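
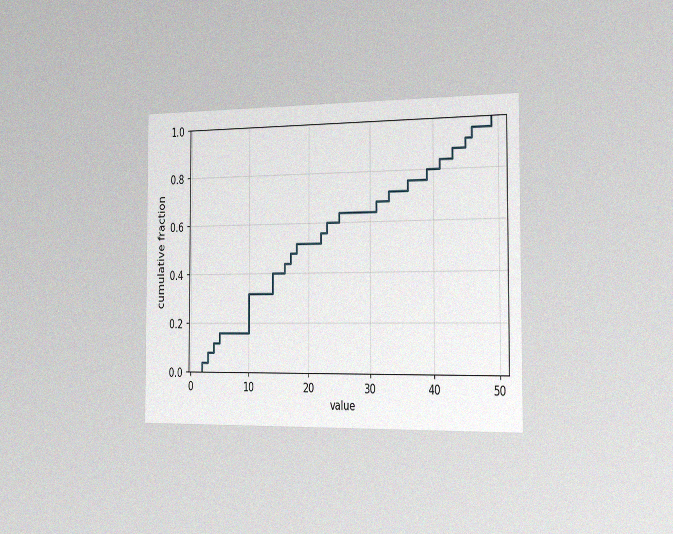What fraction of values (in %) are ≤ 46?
The chart is viewed slightly from the right, with some photo noise. At x=46 the ECDF step is at 96%.

96%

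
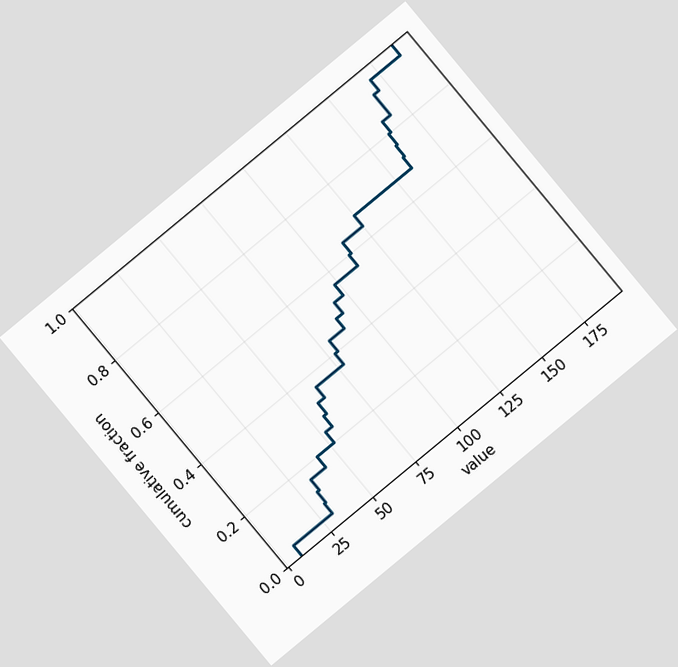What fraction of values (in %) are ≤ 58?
The chart is tilted about 40° counter-clockwise. At x=58 the ECDF step is at 32%.

32%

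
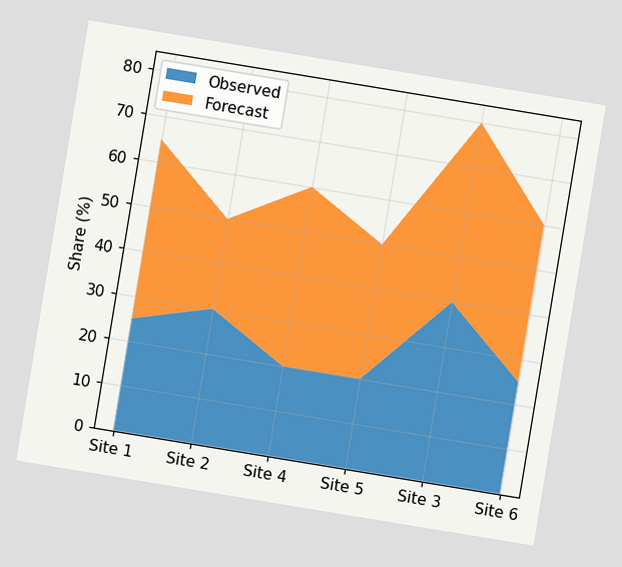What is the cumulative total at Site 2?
50%

The chart is tilted about 9° clockwise. The stacked total at Site 2 reaches 50%.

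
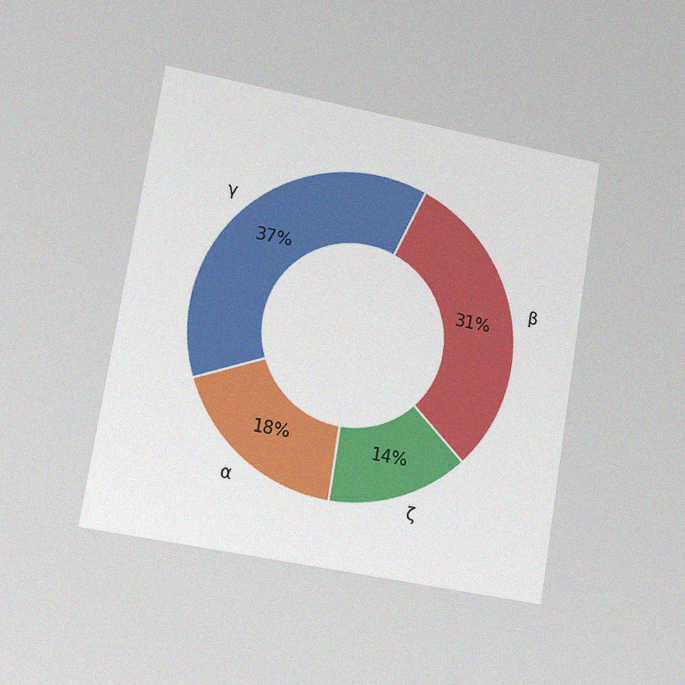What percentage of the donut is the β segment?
31%

The chart is tilted about 9° clockwise and viewed slightly from the left, with some photo noise. The β segment takes up 31% of the ring.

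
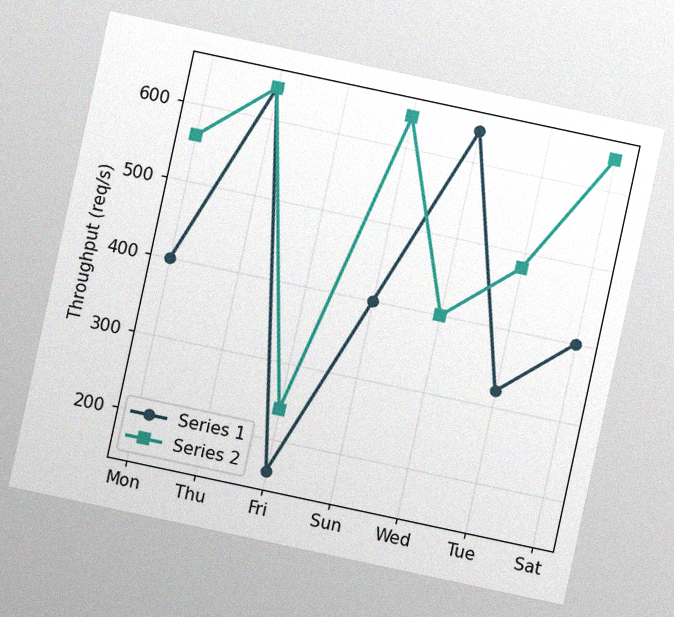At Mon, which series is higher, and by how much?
The chart is tilted about 12° clockwise, with some photo noise. At Mon, Series 2 sits above the other line by 160req/s.

Series 2, by 160req/s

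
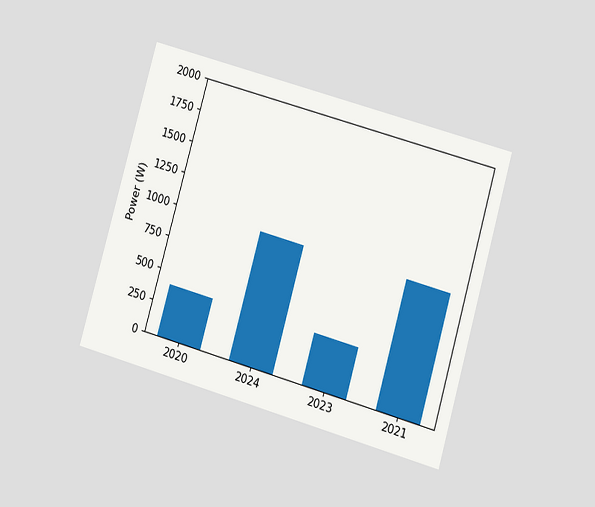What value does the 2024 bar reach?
1000W

The chart is tilted about 16° clockwise and viewed at a slight angle. Reading along the chart's y-axis, the 2024 bar reaches 1000W.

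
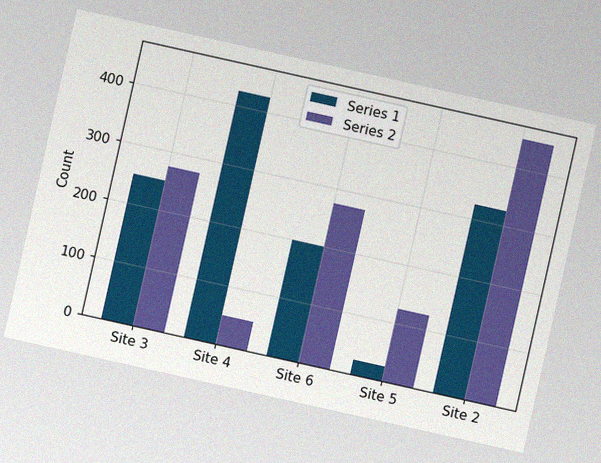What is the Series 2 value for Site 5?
125

The chart is tilted about 13° clockwise, with some photo noise. The Series 2 bar at Site 5 reaches 125 on the y-axis.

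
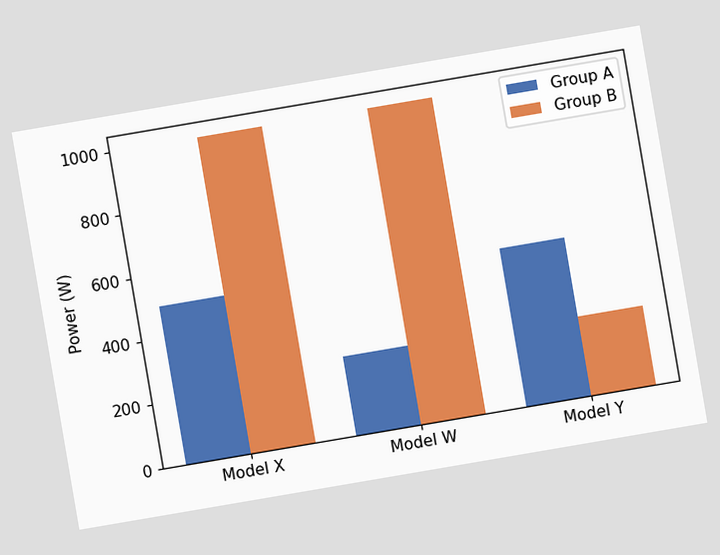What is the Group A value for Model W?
The chart is tilted about 10° counter-clockwise. The Group A bar at Model W reaches 250W on the y-axis.

250W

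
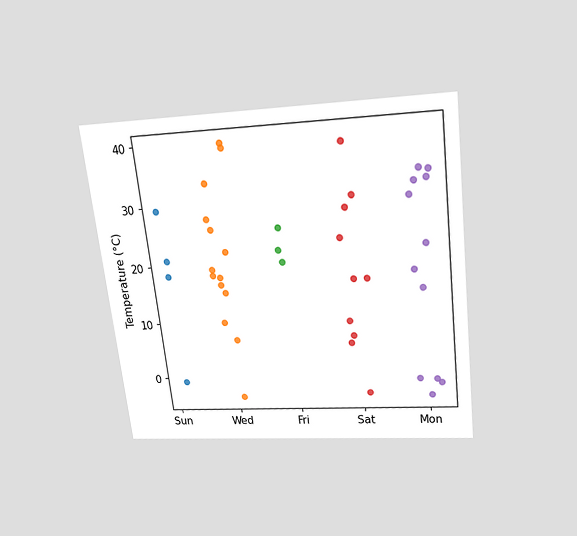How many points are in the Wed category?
The chart is tilted about 7° counter-clockwise and viewed slightly from above. Counting the markers in the Wed column gives 14.

14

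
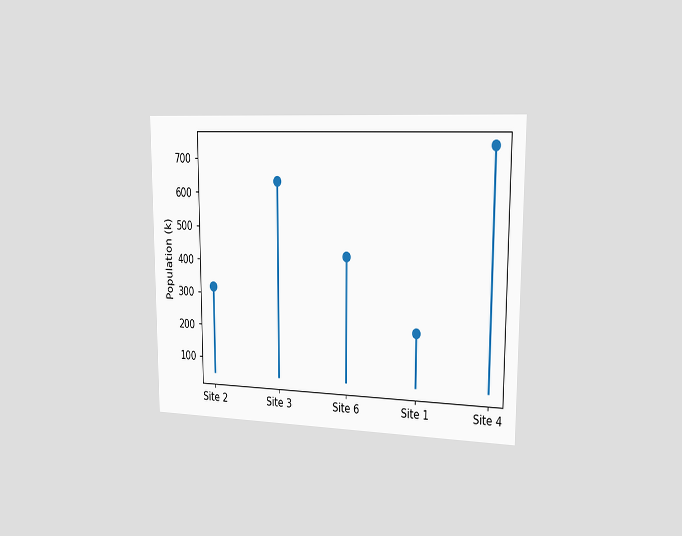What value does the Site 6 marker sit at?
424k

The chart is viewed slightly from the right. The Site 6 marker sits at 424k.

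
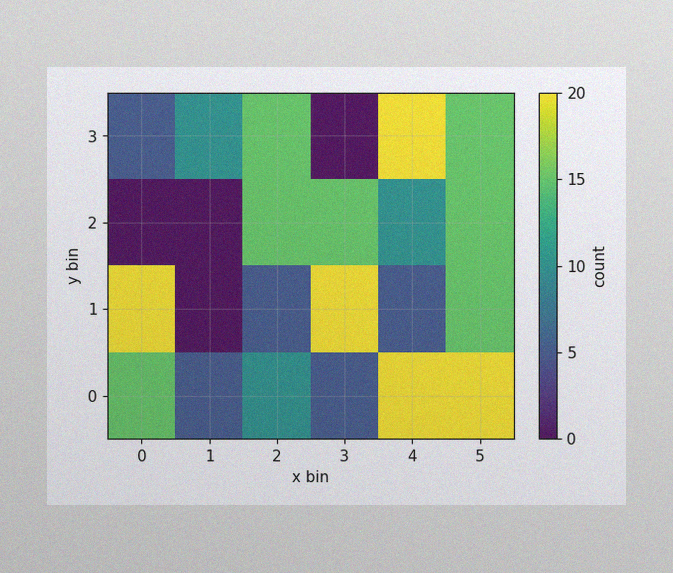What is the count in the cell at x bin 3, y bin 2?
The image has some photo noise and uneven lighting. Matching the cell (3, 2) against the colorbar gives 15.

15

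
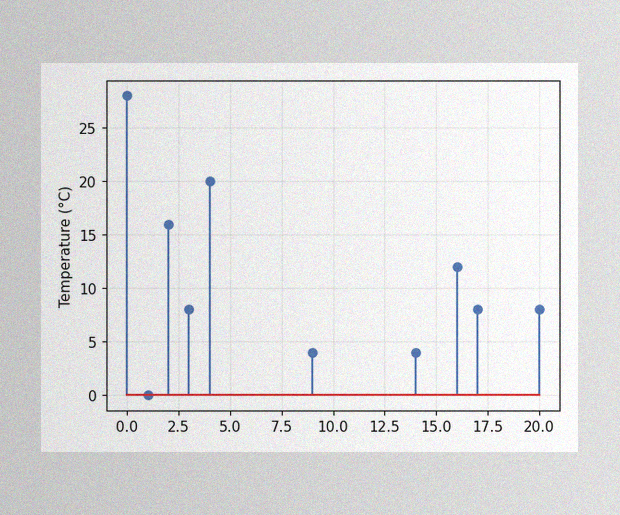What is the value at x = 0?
28°C

The image has some photo noise and uneven lighting. The stem at x=0 reaches 28°C.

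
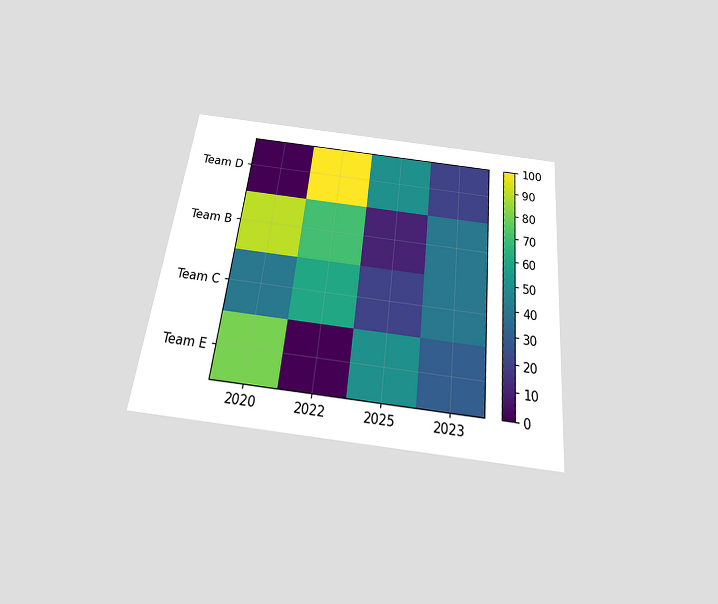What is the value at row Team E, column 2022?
The chart is tilted about 6° clockwise and viewed slightly from below. Matching cell (Team E, 2022) against the colorbar gives 0.

0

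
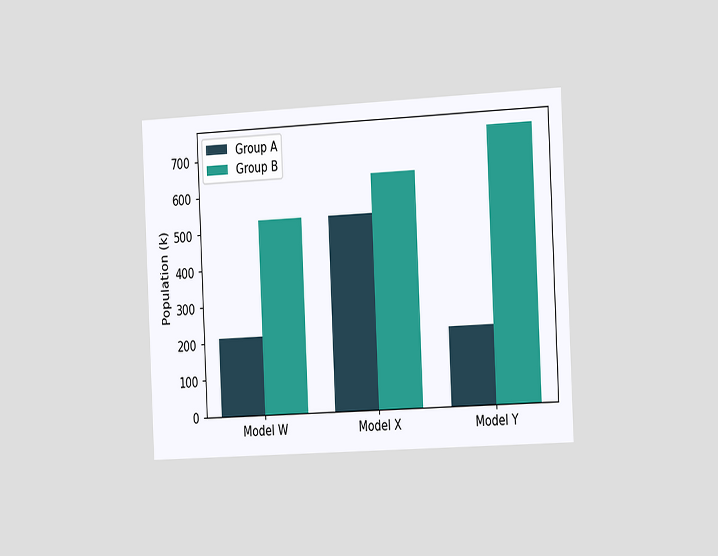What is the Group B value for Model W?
530k

The chart is tilted about 3° counter-clockwise and viewed slightly from the right. The Group B bar at Model W reaches 530k on the y-axis.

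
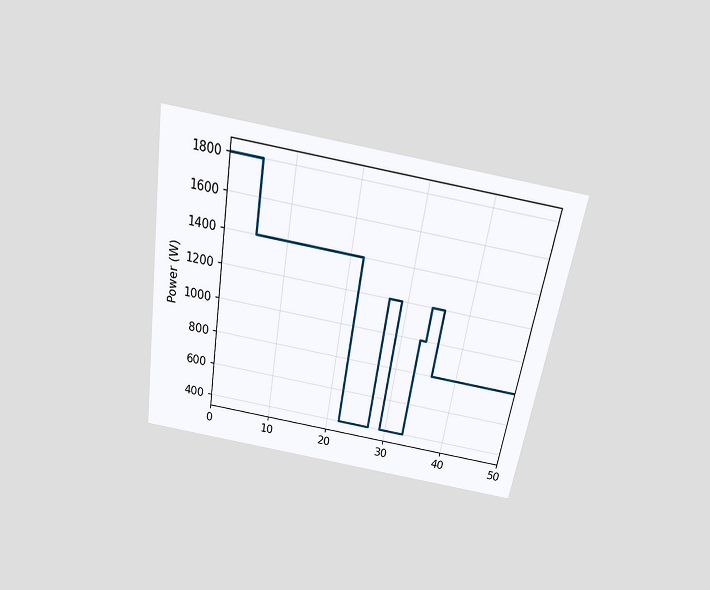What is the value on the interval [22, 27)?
The chart is tilted about 9° clockwise and viewed slightly from above. On [22, 27) the step sits at 400W.

400W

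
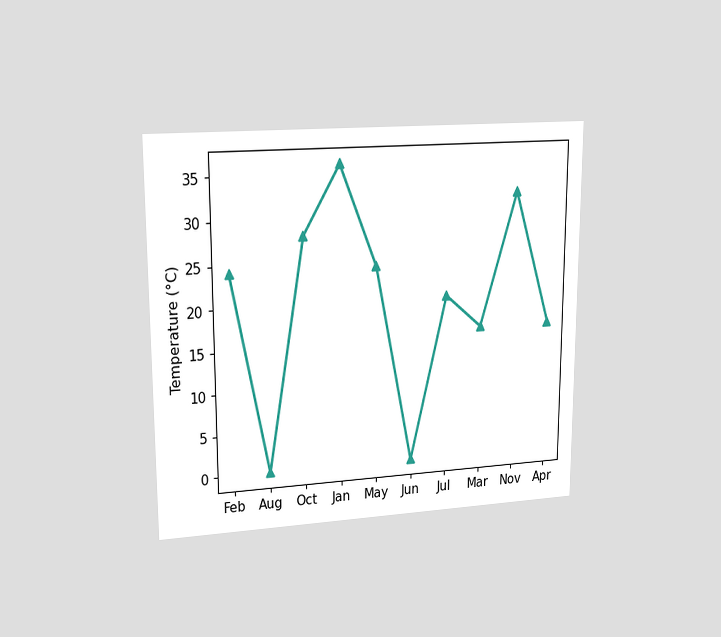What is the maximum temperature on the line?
36°C

The chart is viewed at a slight angle. The highest point is at Jan, and reading across to the y-axis gives 36°C.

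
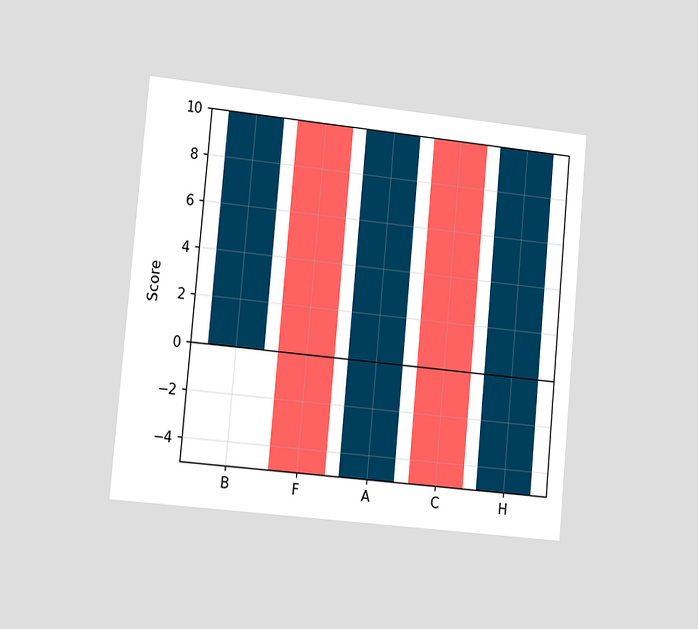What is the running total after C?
-5

The chart is tilted about 5° clockwise and viewed slightly from the left. After C the running total reaches -5.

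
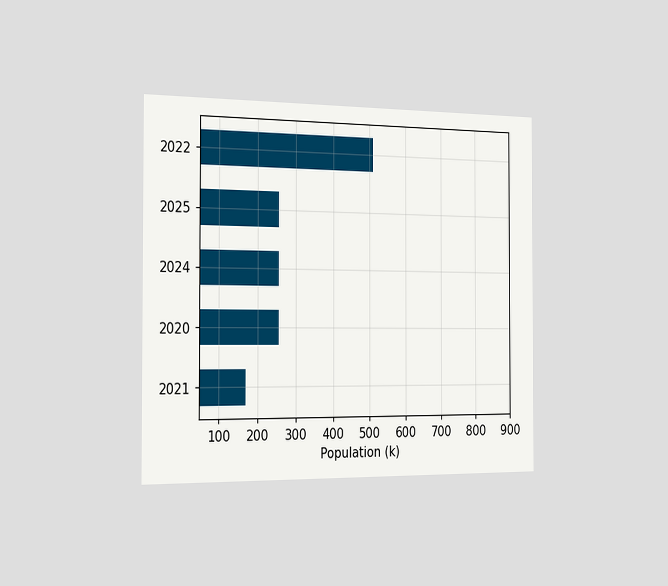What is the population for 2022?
510k

The chart is viewed slightly from the left. Reading along the chart's x-axis, the 2022 bar reaches 510k.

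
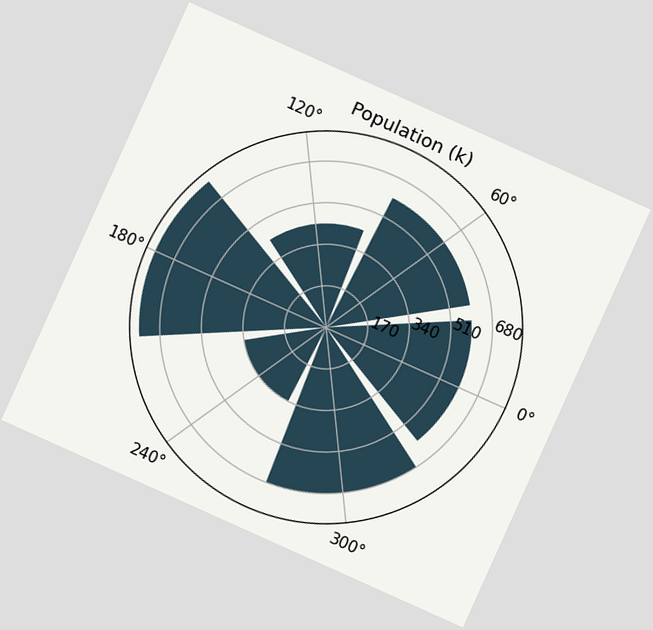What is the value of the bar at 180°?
765k

The chart is tilted about 24° clockwise. The bar at 180° reaches 765k on the radial axis.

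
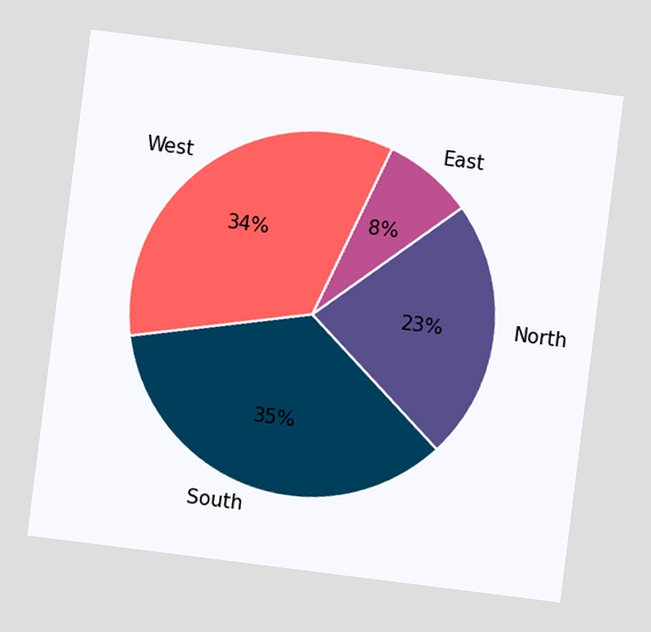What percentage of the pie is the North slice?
23%

The chart is tilted about 7° clockwise. The North slice takes up 23% of the pie.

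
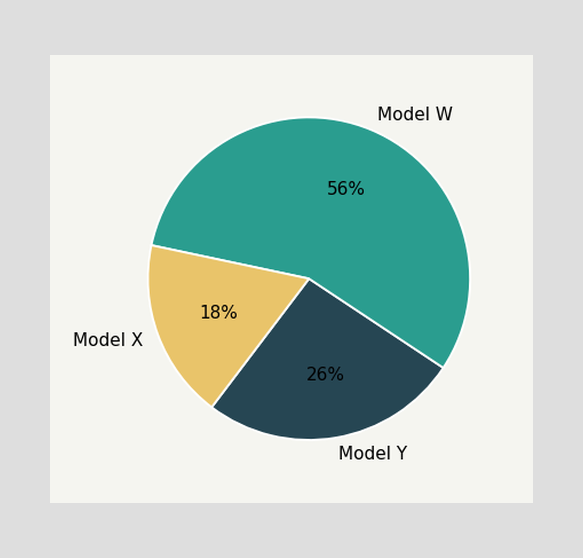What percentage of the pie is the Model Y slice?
The Model Y slice takes up 26% of the pie.

26%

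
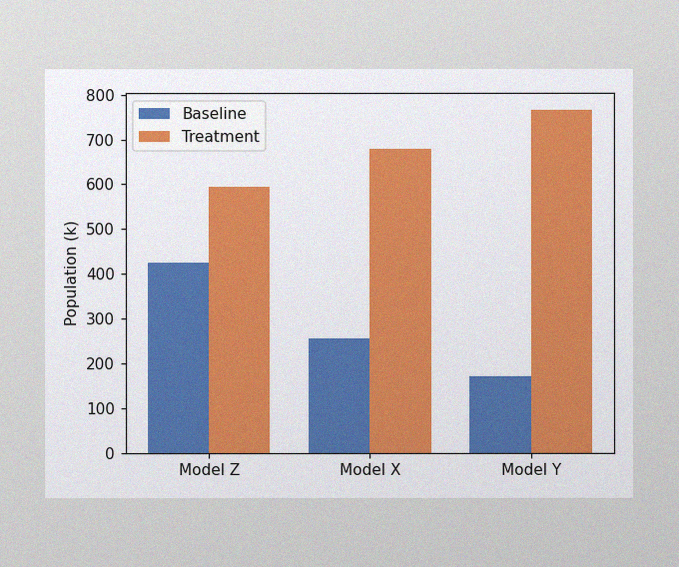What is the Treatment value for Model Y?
The image has some photo noise and uneven lighting. The Treatment bar at Model Y reaches 765k on the y-axis.

765k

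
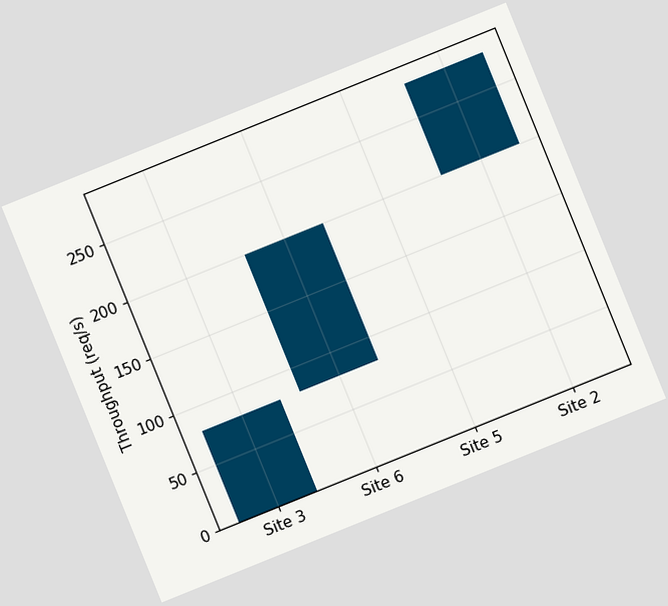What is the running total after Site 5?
The chart is tilted about 22° counter-clockwise. After Site 5 the running total reaches 200req/s.

200req/s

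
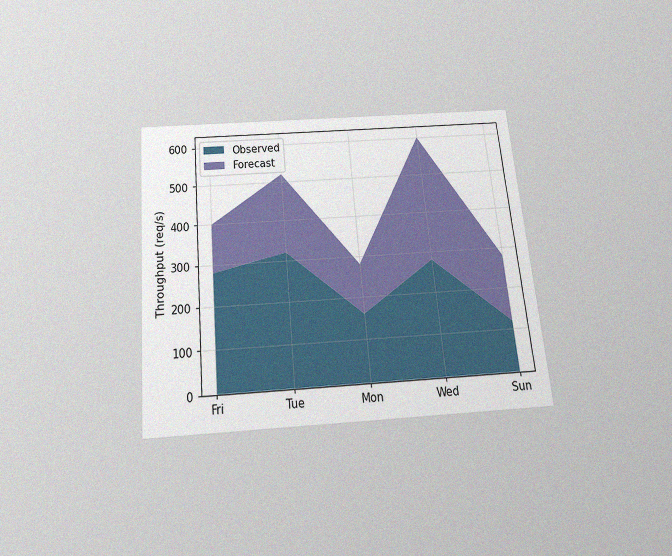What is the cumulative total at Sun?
280req/s

The chart is tilted about 5° counter-clockwise and viewed slightly from below, with some photo noise. The stacked total at Sun reaches 280req/s.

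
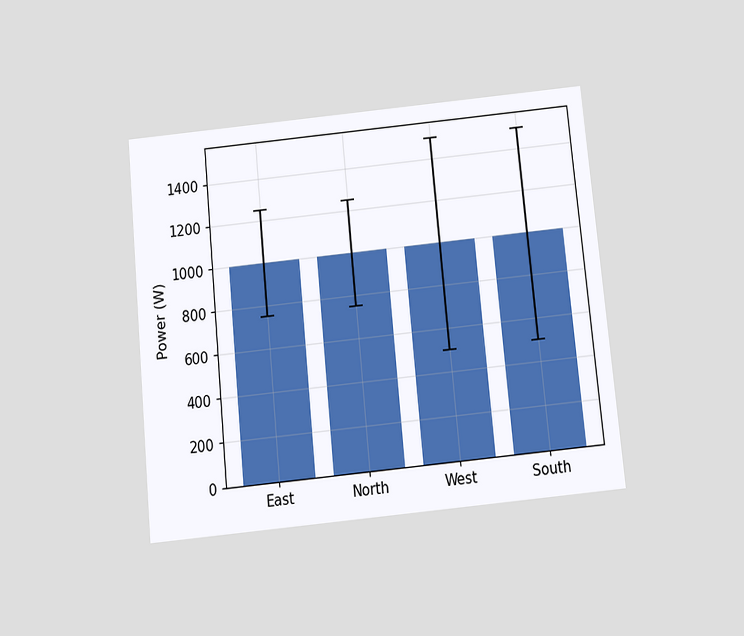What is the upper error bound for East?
The chart is tilted about 5° counter-clockwise and viewed slightly from below. The East bar's upper whisker reaches 1250W.

1250W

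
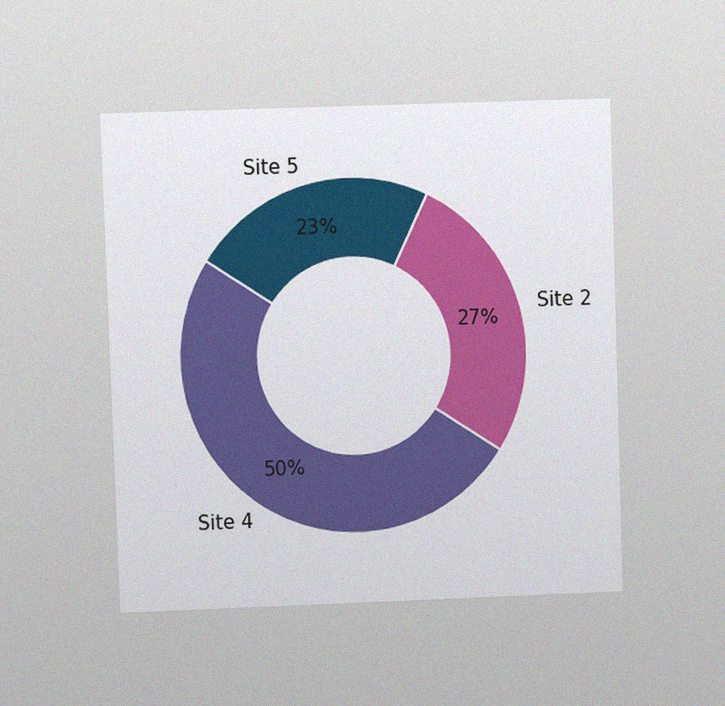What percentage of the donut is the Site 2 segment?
27%

The chart is viewed at a slight angle, with some photo noise. The Site 2 segment takes up 27% of the ring.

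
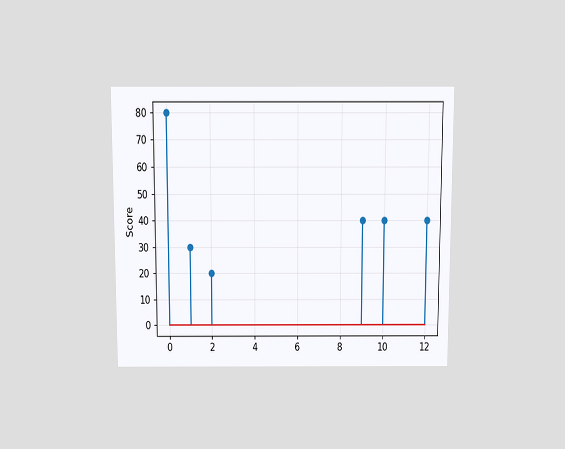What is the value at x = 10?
40

The chart is viewed slightly from above. The stem at x=10 reaches 40.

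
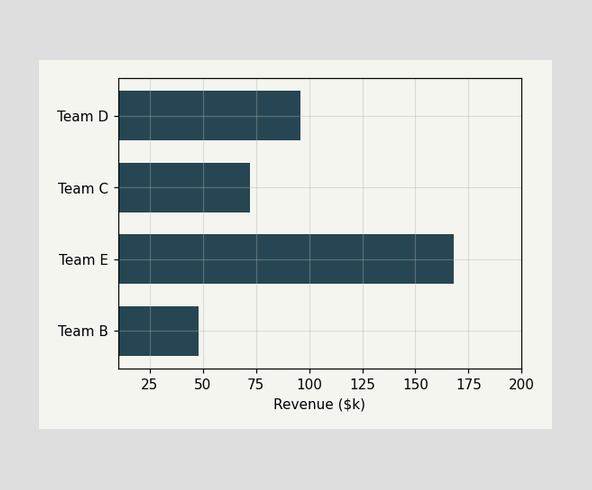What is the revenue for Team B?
Reading along the chart's x-axis, the Team B bar reaches $48k.

$48k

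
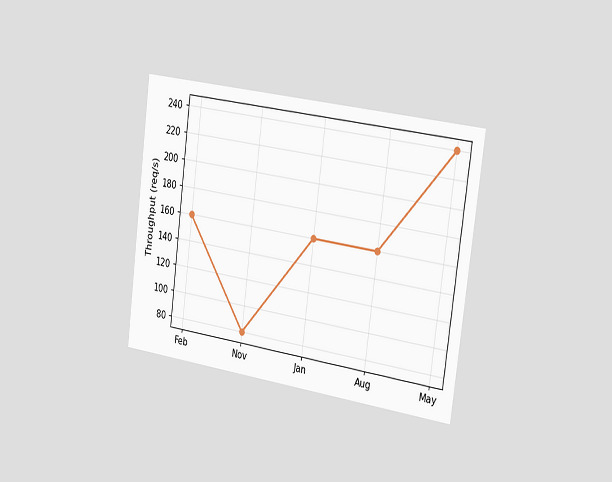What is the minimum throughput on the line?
80req/s

The chart is tilted about 7° clockwise and viewed slightly from the right. The lowest point is at Nov, and reading across to the y-axis gives 80req/s.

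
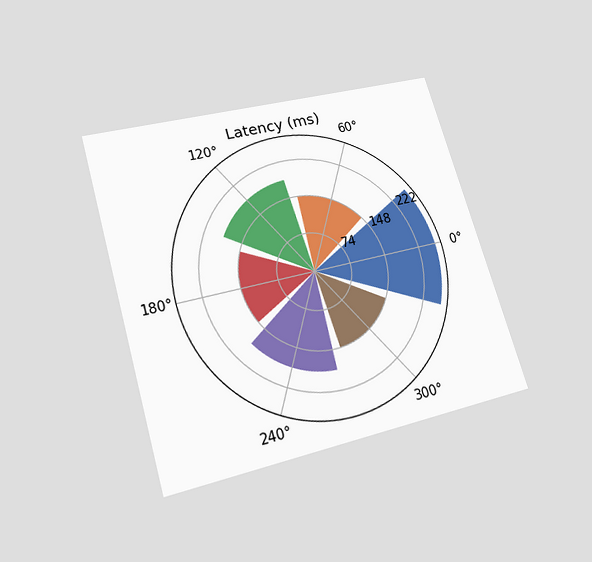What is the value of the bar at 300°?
The chart is tilted about 17° counter-clockwise and viewed slightly from below. The bar at 300° reaches 148ms on the radial axis.

148ms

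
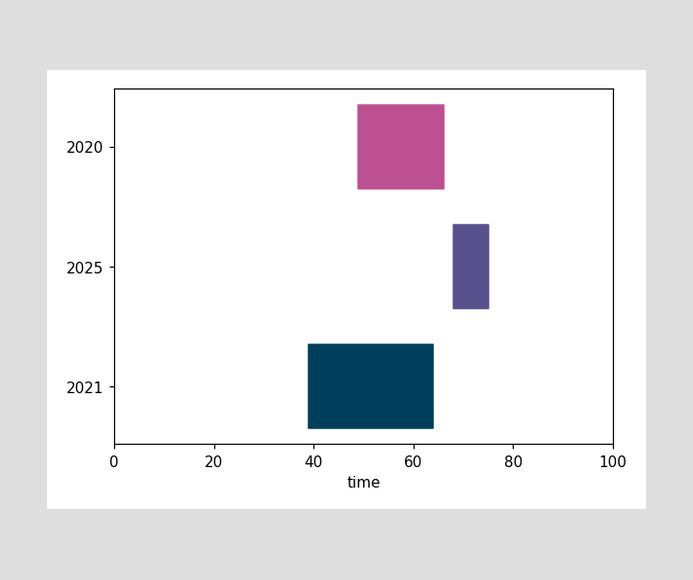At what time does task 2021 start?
39

The 2021 bar begins at t=39.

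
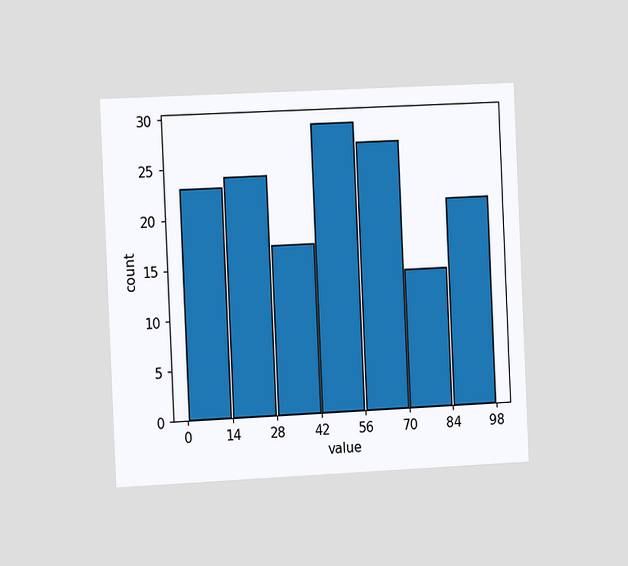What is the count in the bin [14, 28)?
The chart is tilted about 3° counter-clockwise and viewed slightly from the left. The [14, 28) bin has height 24.

24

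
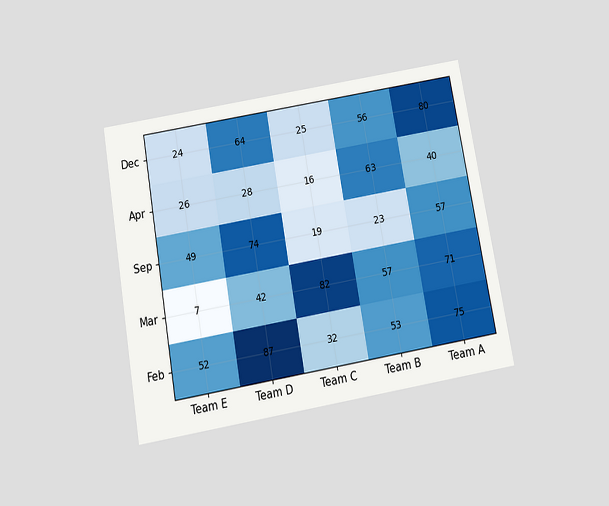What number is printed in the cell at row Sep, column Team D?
74

The chart is tilted about 10° counter-clockwise and viewed slightly from below. The (Sep, Team D) cell reads 74.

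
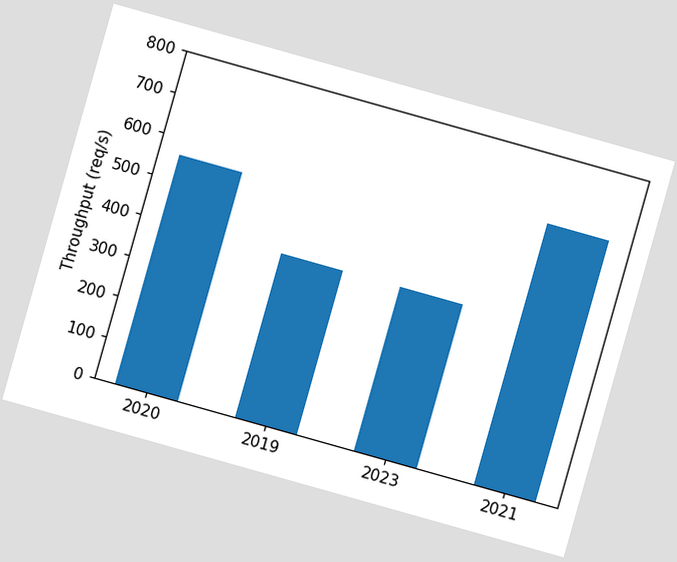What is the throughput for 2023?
The chart is tilted about 16° clockwise. Reading along the chart's y-axis, the 2023 bar reaches 400req/s.

400req/s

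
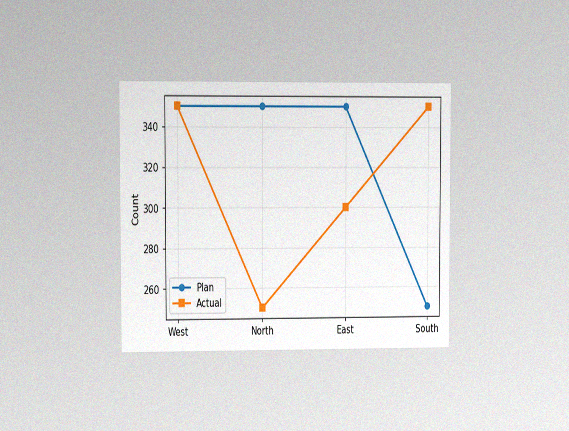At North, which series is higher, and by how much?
The chart is viewed at a slight angle, with some photo noise. At North, Plan sits above the other line by 100.

Plan, by 100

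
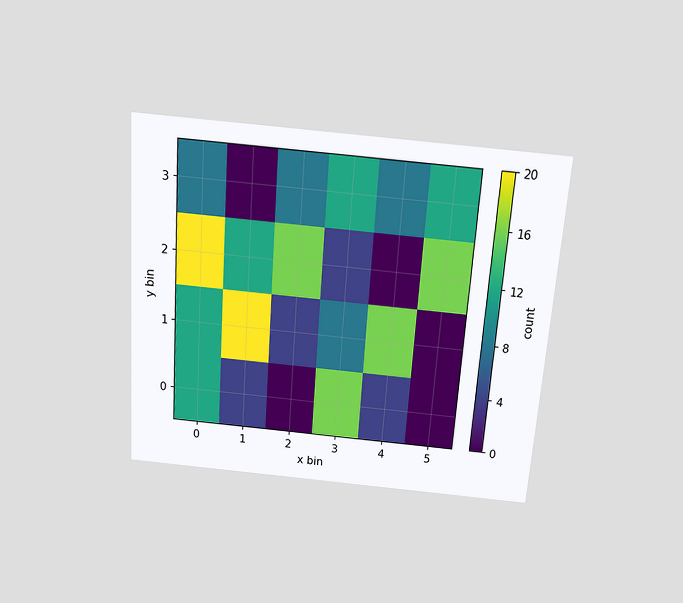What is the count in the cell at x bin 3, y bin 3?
12

The chart is tilted about 4° clockwise and viewed slightly from above. Matching the cell (3, 3) against the colorbar gives 12.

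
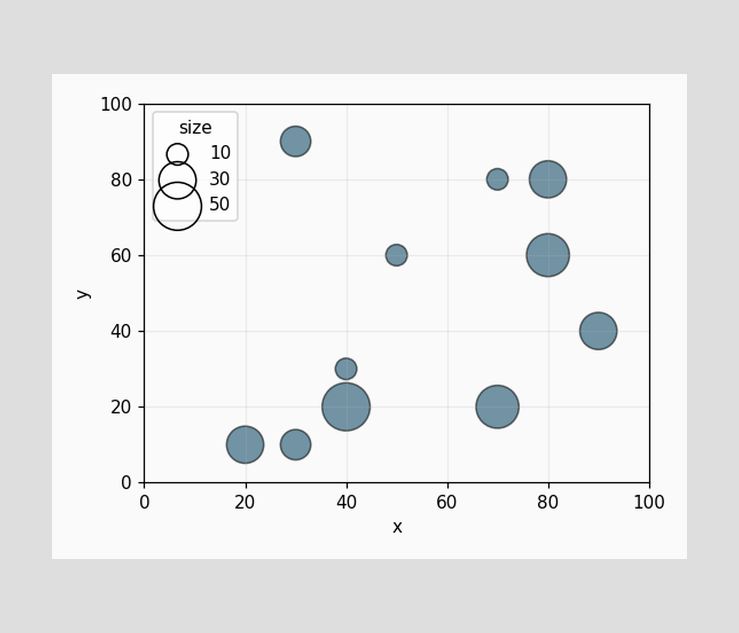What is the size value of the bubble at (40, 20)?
Matching the bubble at (40, 20) against the size legend gives 50.

50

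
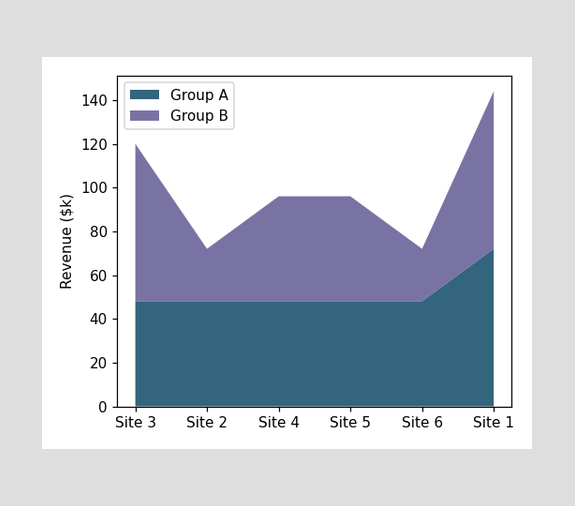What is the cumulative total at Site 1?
$144k

The stacked total at Site 1 reaches $144k.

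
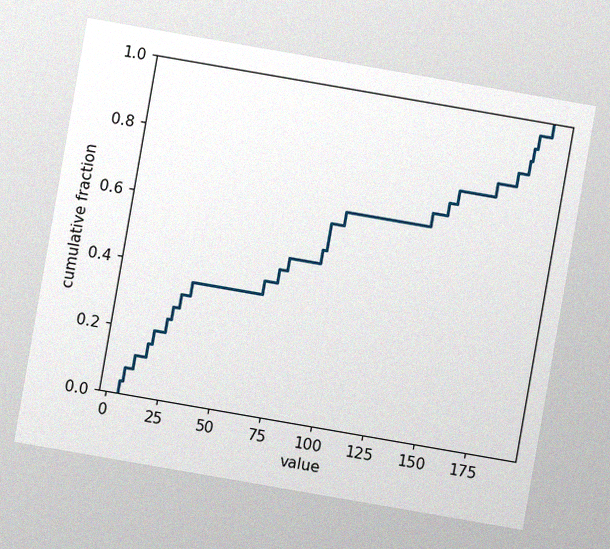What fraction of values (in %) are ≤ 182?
88%

The chart is tilted about 10° clockwise, with some photo noise. At x=182 the ECDF step is at 88%.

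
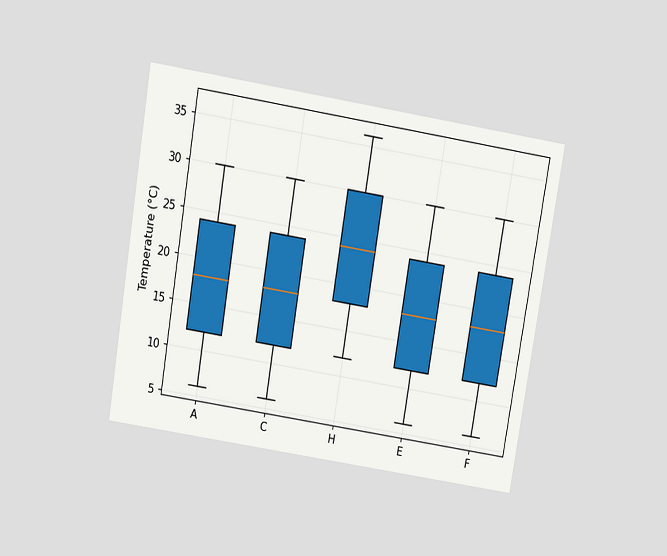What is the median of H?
24°C

The chart is tilted about 9° clockwise and viewed slightly from above. The median line in the H box sits at 24°C.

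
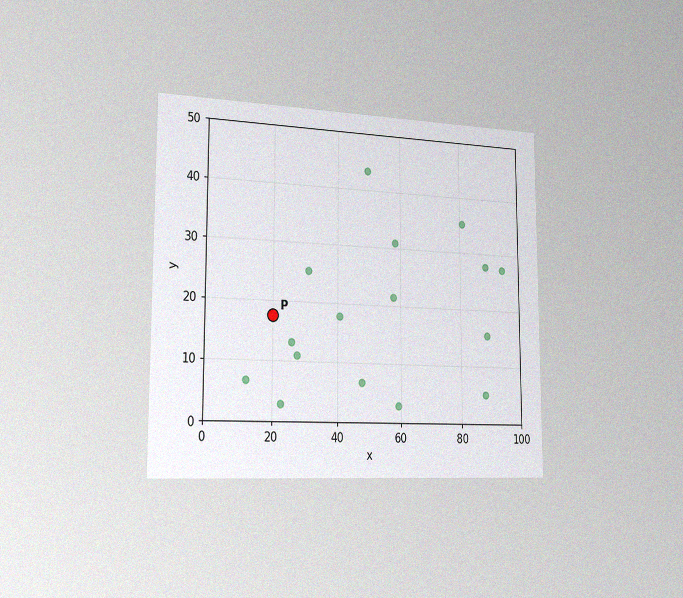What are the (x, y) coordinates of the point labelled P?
(20, 17.5)

The chart is viewed slightly from the left, with some photo noise. Following the gridlines from P to each axis, P sits at (20, 17.5).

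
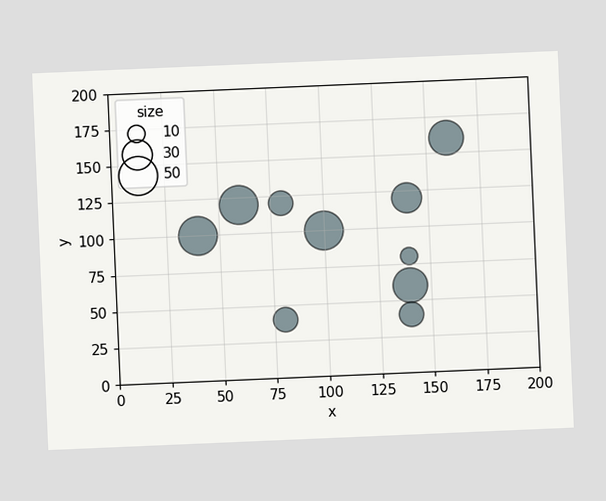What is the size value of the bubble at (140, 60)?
40

The chart is tilted about 2° counter-clockwise. Matching the bubble at (140, 60) against the size legend gives 40.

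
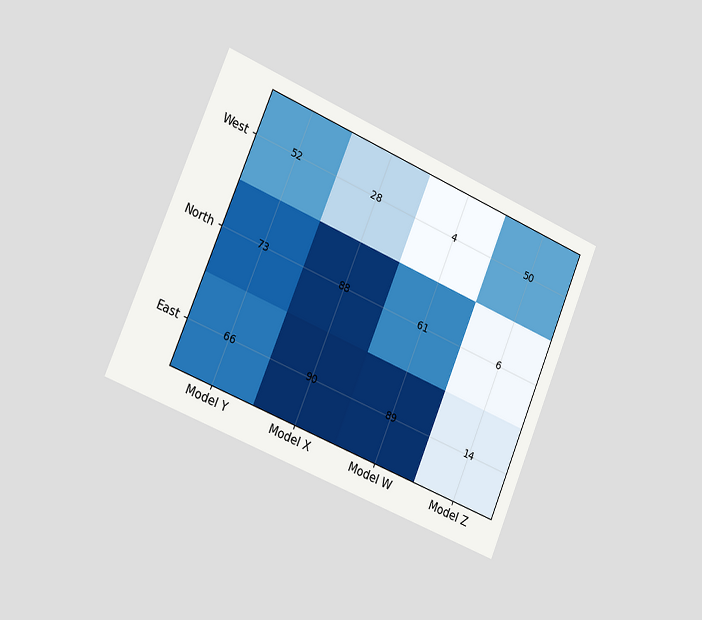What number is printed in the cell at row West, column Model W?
The chart is tilted about 23° clockwise and viewed slightly from the left. The (West, Model W) cell reads 4.

4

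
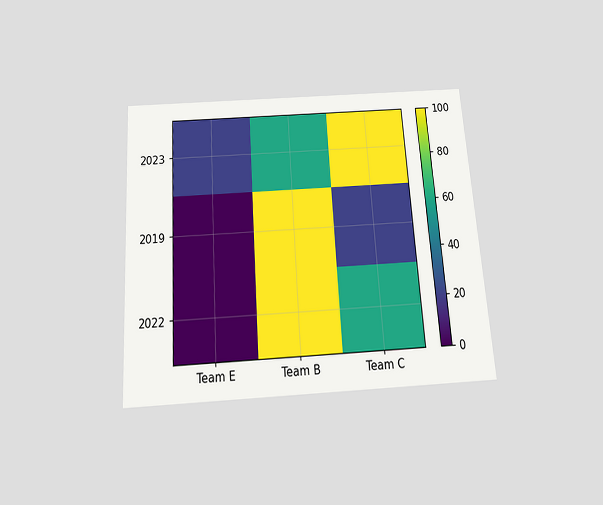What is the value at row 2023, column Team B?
60

The chart is tilted about 4° counter-clockwise and viewed slightly from below. Matching cell (2023, Team B) against the colorbar gives 60.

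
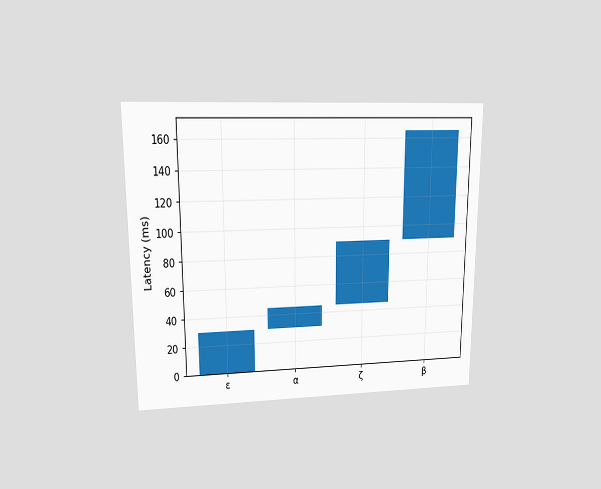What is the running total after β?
The chart is viewed at a slight angle. After β the running total reaches 165ms.

165ms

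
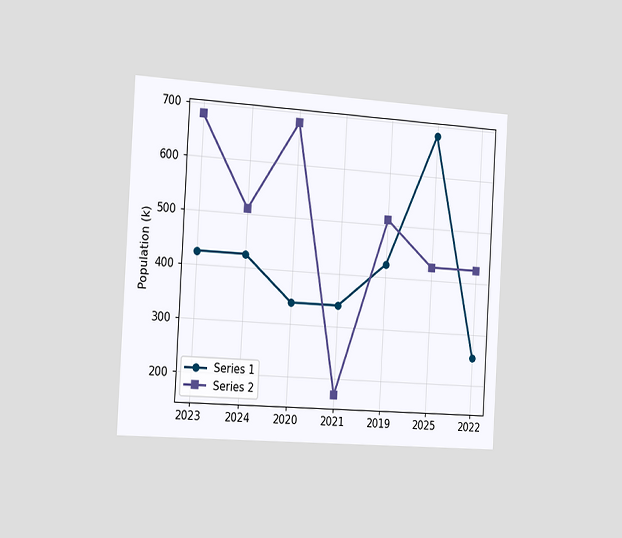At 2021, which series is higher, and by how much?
Series 1, by 170k

The chart is tilted about 3° clockwise and viewed slightly from the left. At 2021, Series 1 sits above the other line by 170k.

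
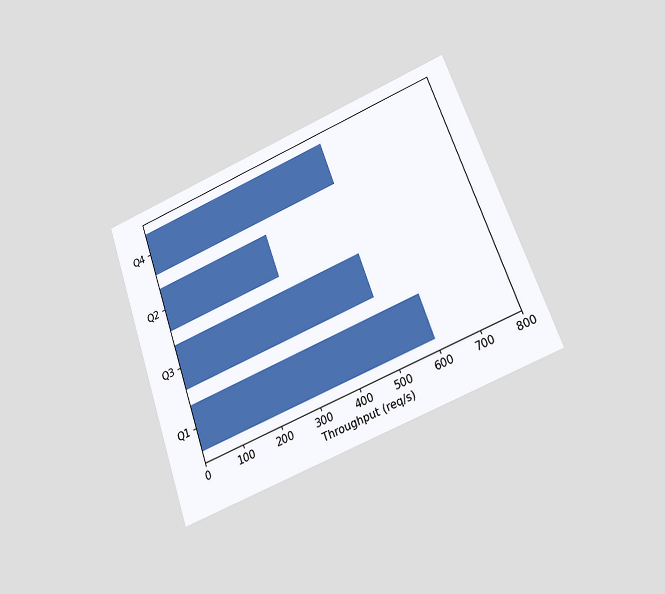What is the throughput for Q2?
The chart is tilted about 19° counter-clockwise and viewed at a slight angle. Reading along the chart's x-axis, the Q2 bar reaches 300req/s.

300req/s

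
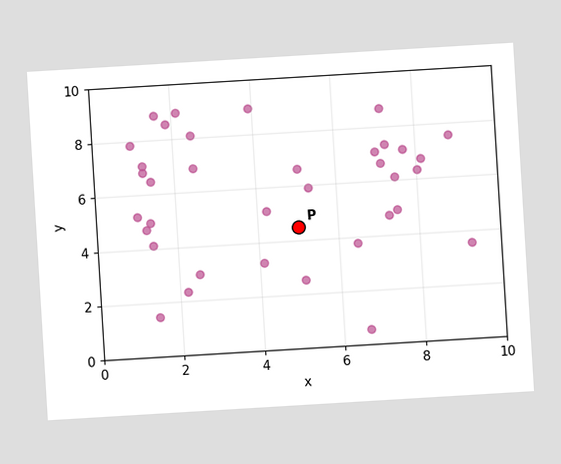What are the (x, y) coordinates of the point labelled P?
(5, 4.5)

The chart is tilted about 3° counter-clockwise. Following the gridlines from P to each axis, P sits at (5, 4.5).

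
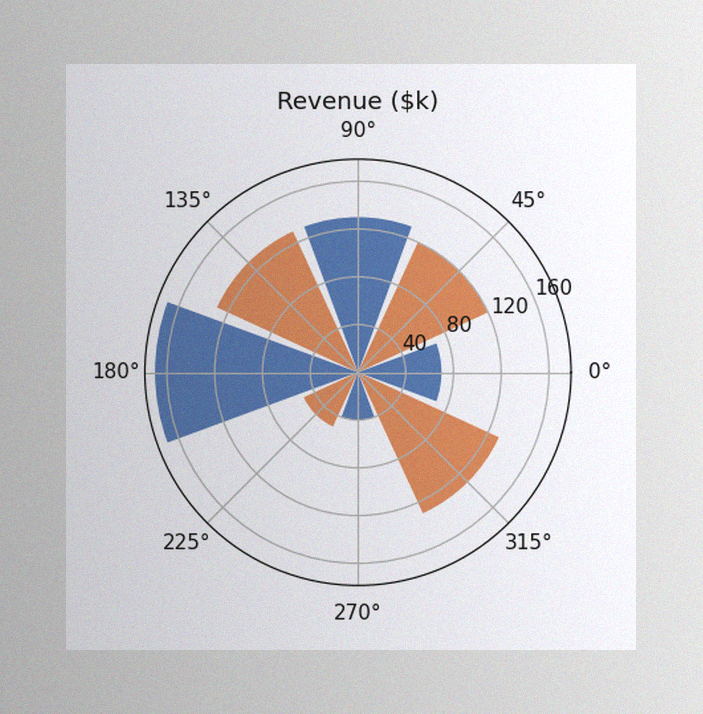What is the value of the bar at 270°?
The image has some photo noise and uneven lighting. The bar at 270° reaches $40k on the radial axis.

$40k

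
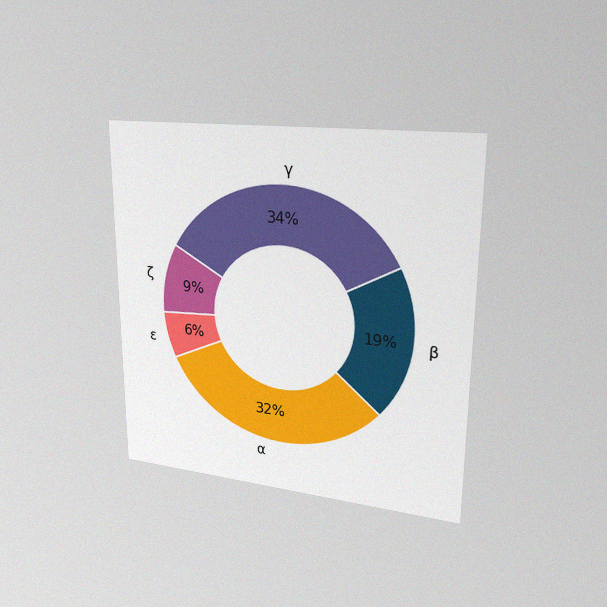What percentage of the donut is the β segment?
The chart is viewed slightly from the right, with some photo noise. The β segment takes up 19% of the ring.

19%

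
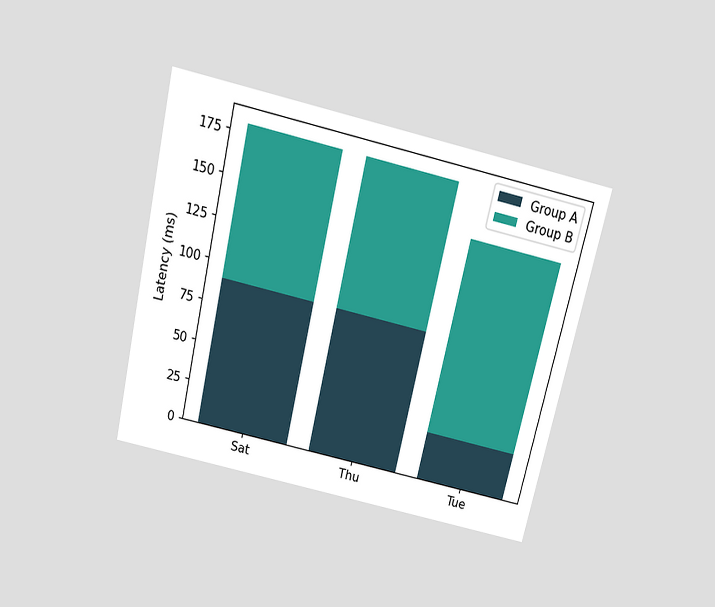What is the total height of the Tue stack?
The chart is tilted about 13° clockwise and viewed slightly from above. The Tue stack's top reaches 150ms on the y-axis.

150ms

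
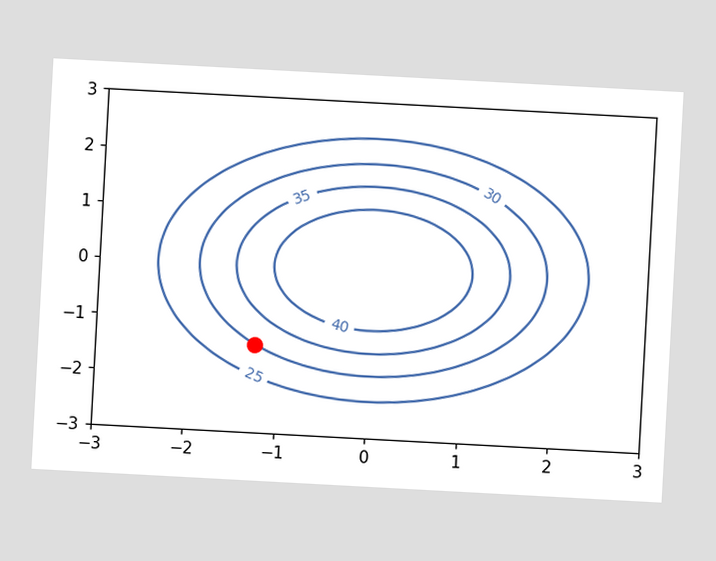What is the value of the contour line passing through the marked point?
30

The chart is tilted about 3° clockwise. The marked point sits on the contour labelled 30.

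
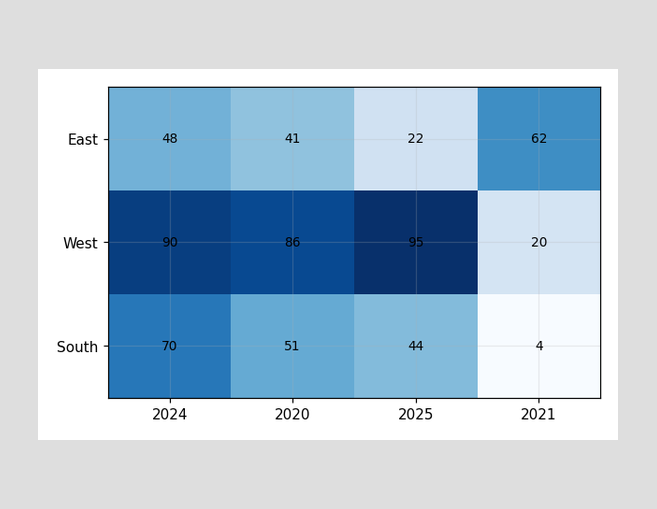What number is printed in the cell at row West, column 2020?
The (West, 2020) cell reads 86.

86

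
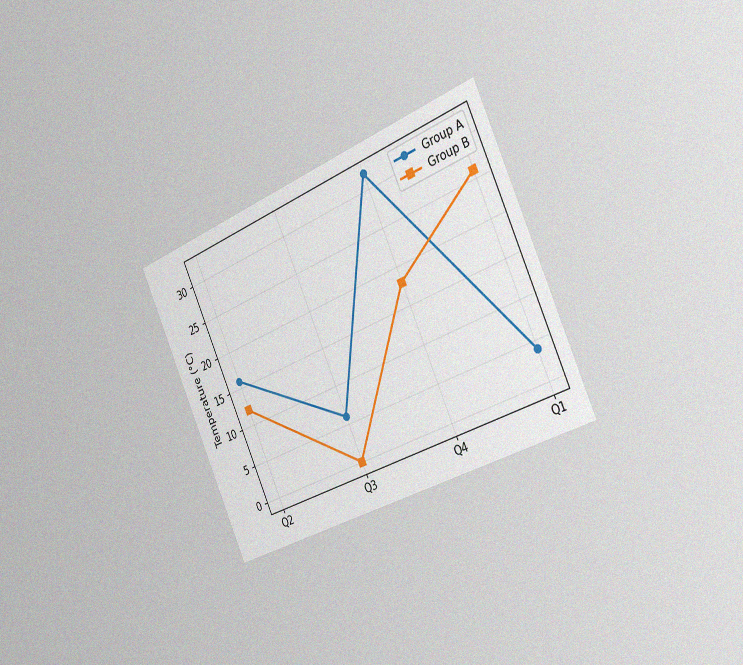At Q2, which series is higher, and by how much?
Group A, by 4°C

The chart is tilted about 24° counter-clockwise and viewed slightly from the right, with some photo noise. At Q2, Group A sits above the other line by 4°C.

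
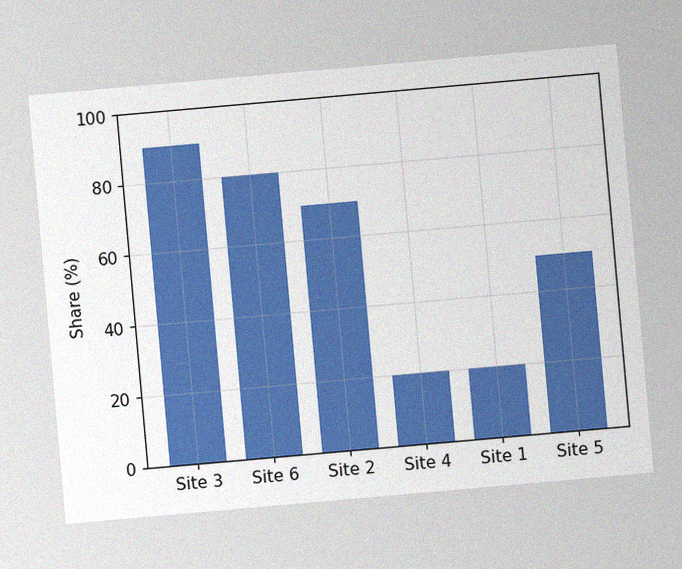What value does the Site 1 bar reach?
The chart is tilted about 5° counter-clockwise, with some photo noise. Reading along the chart's y-axis, the Site 1 bar reaches 20%.

20%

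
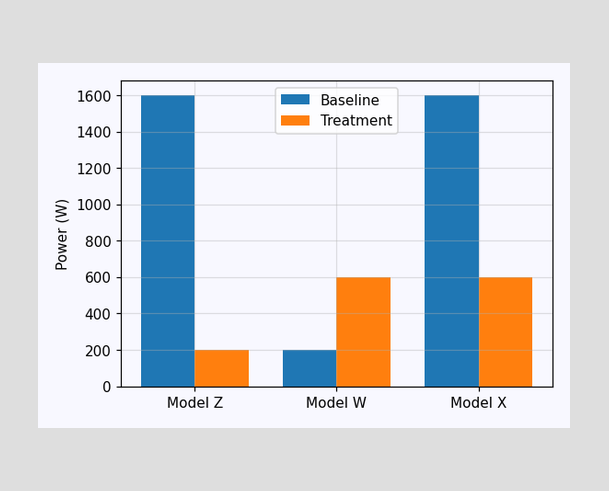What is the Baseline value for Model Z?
1600W

The Baseline bar at Model Z reaches 1600W on the y-axis.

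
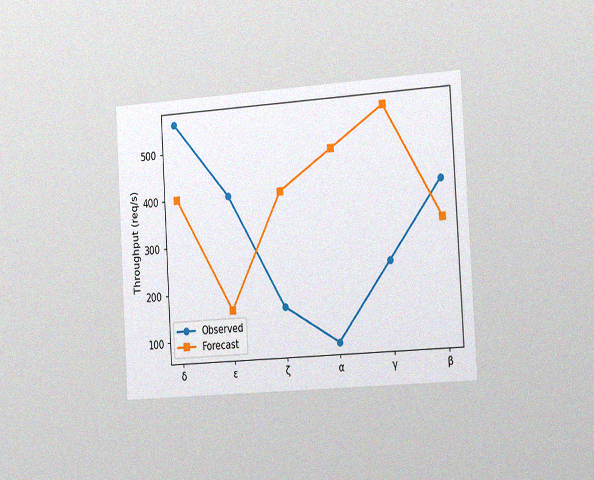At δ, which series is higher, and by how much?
Observed, by 160req/s

The chart is tilted about 3° counter-clockwise and viewed slightly from the right, with some photo noise. At δ, Observed sits above the other line by 160req/s.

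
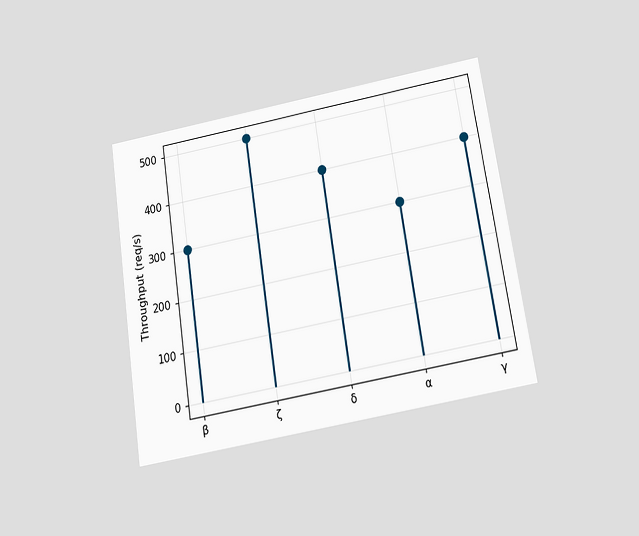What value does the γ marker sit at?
400req/s

The chart is tilted about 9° counter-clockwise and viewed slightly from below. The γ marker sits at 400req/s.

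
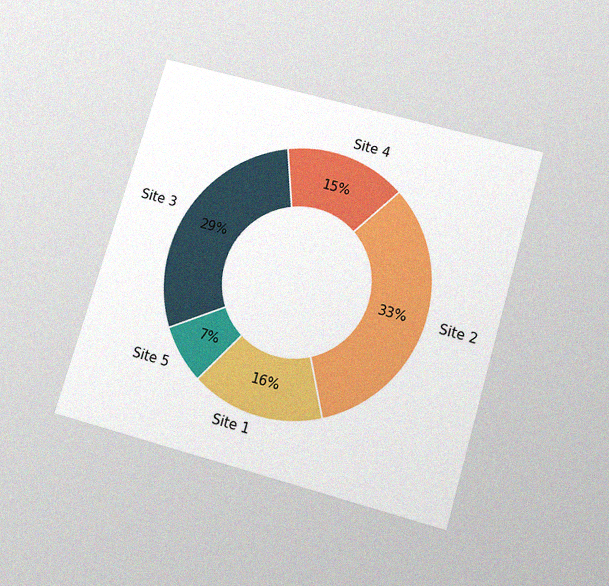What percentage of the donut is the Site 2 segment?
The chart is tilted about 16° clockwise and viewed slightly from below, with some photo noise. The Site 2 segment takes up 33% of the ring.

33%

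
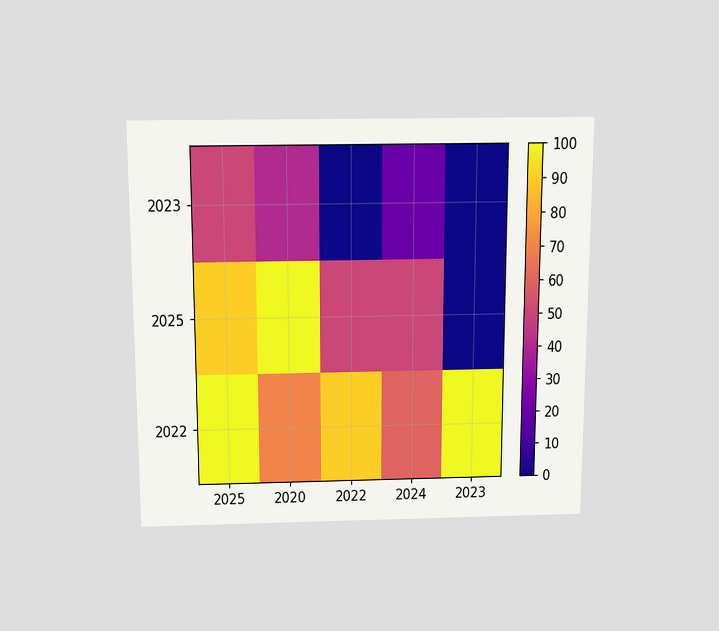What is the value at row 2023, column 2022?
The chart is viewed slightly from above. Matching cell (2023, 2022) against the colorbar gives 0.

0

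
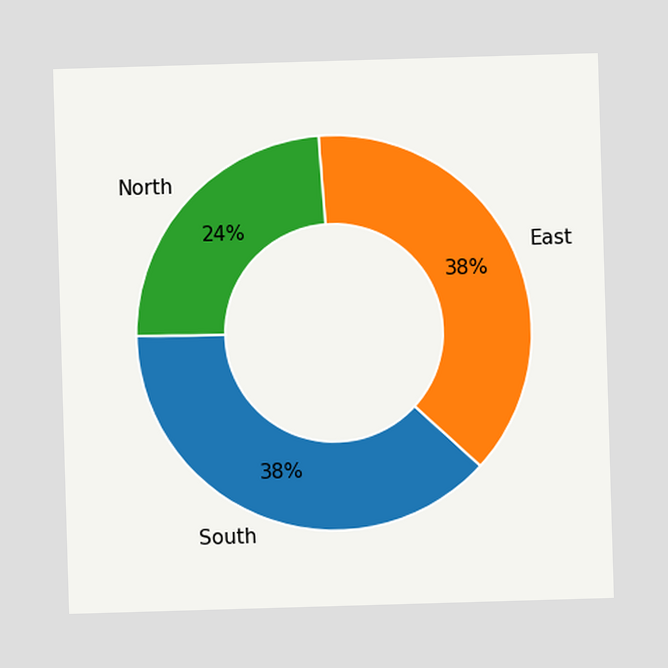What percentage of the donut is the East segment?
The East segment takes up 38% of the ring.

38%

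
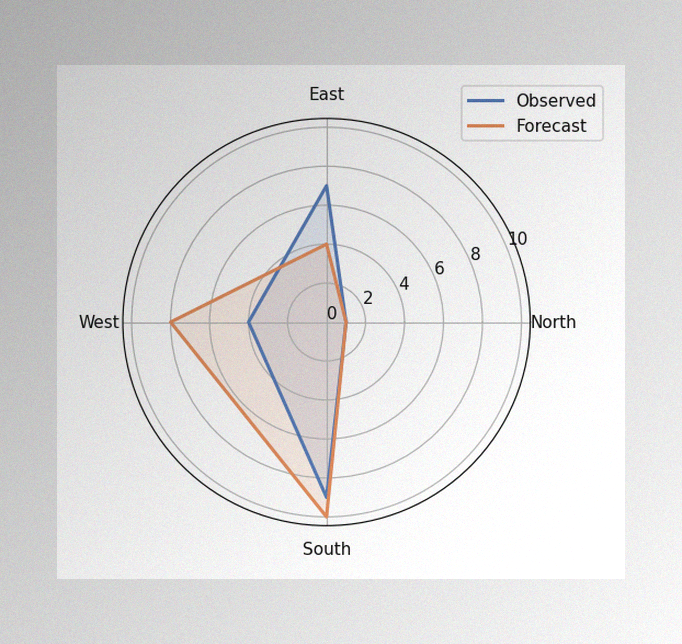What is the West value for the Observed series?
4

The image has some photo noise and uneven lighting. On the West axis, Observed reaches 4.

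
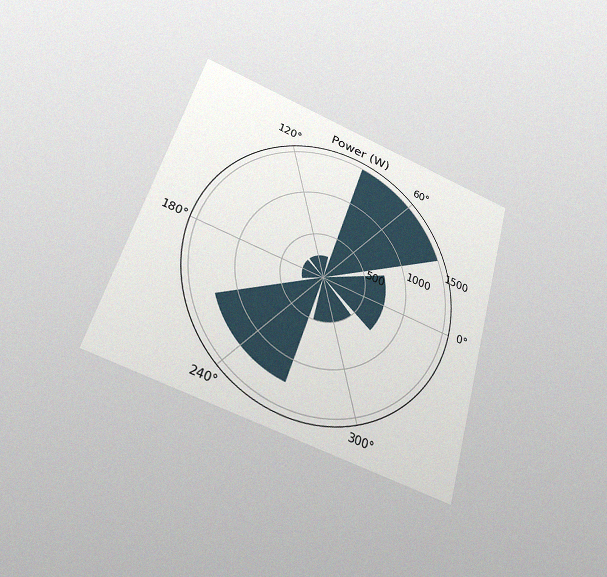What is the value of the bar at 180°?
The chart is tilted about 16° clockwise and viewed slightly from below, with some photo noise. The bar at 180° reaches 250W on the radial axis.

250W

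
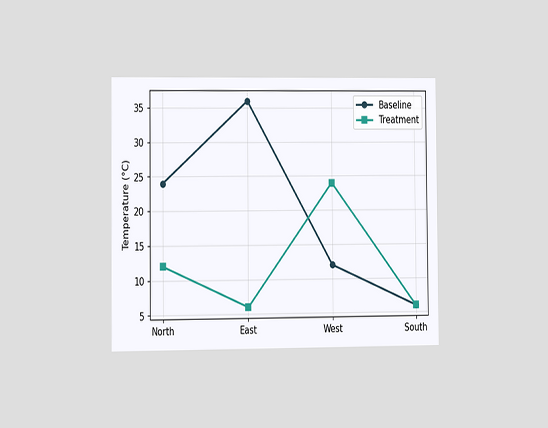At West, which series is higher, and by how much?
The chart is viewed at a slight angle. At West, Treatment sits above the other line by 12°C.

Treatment, by 12°C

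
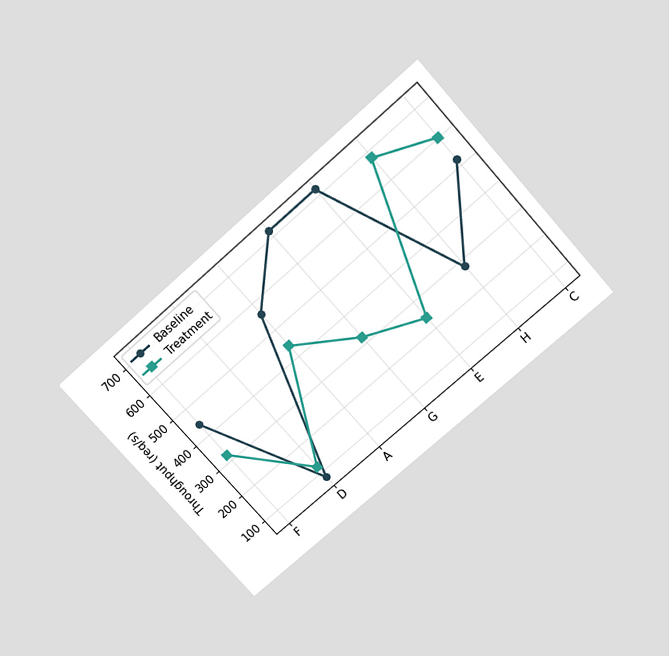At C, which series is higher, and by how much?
The chart is tilted about 42° counter-clockwise and viewed slightly from above. At C, Treatment sits above the other line by 80req/s.

Treatment, by 80req/s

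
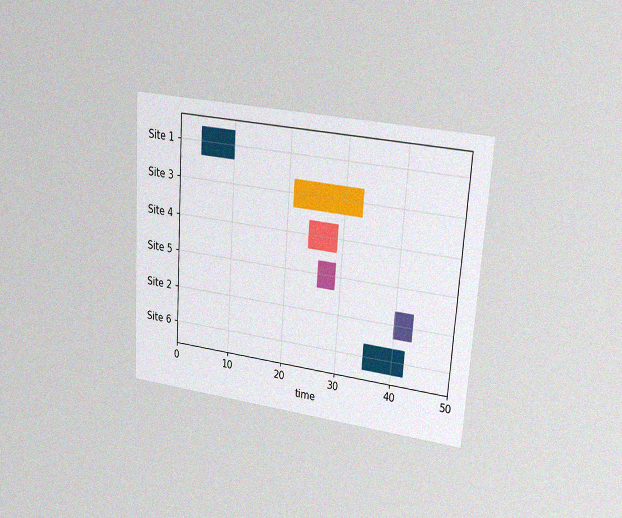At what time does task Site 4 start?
The chart is tilted about 4° clockwise and viewed at a slight angle, with some photo noise. The Site 4 bar begins at t=24.

24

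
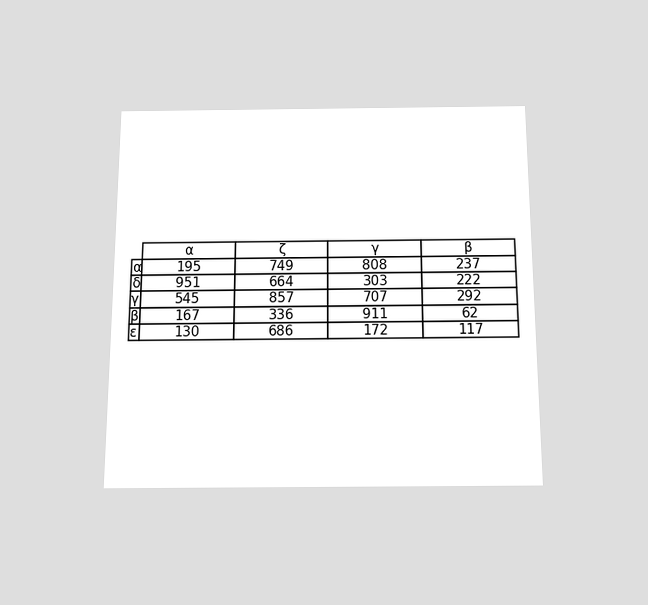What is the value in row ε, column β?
117

The chart is viewed slightly from below. The (ε, β) cell reads 117.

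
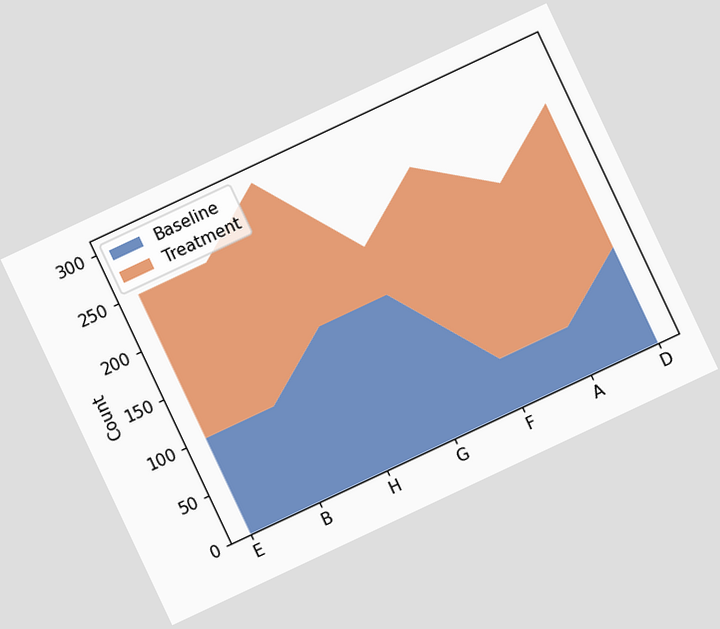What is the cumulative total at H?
300

The chart is tilted about 25° counter-clockwise. The stacked total at H reaches 300.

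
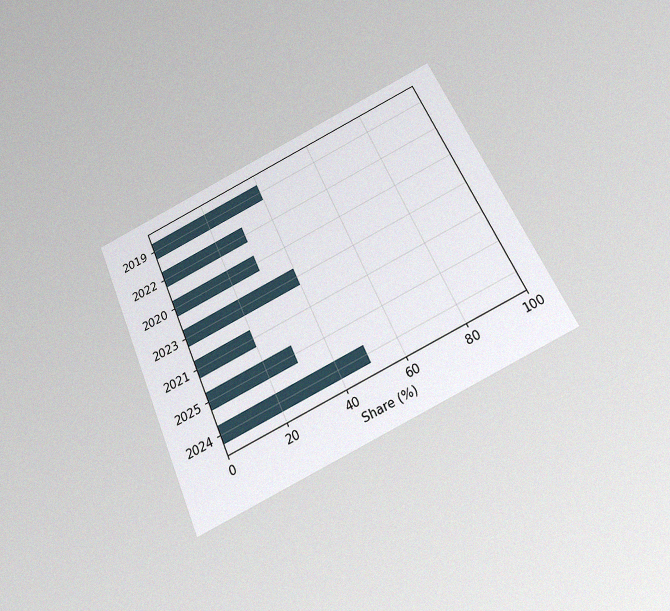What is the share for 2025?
The chart is tilted about 24° counter-clockwise and viewed slightly from below, with some photo noise. Reading along the chart's x-axis, the 2025 bar reaches 30%.

30%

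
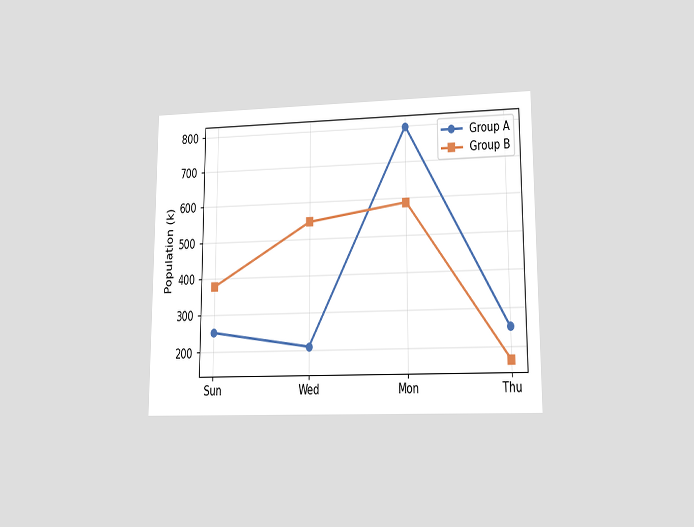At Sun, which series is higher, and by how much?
Group B, by 126k

The chart is viewed at a slight angle. At Sun, Group B sits above the other line by 126k.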